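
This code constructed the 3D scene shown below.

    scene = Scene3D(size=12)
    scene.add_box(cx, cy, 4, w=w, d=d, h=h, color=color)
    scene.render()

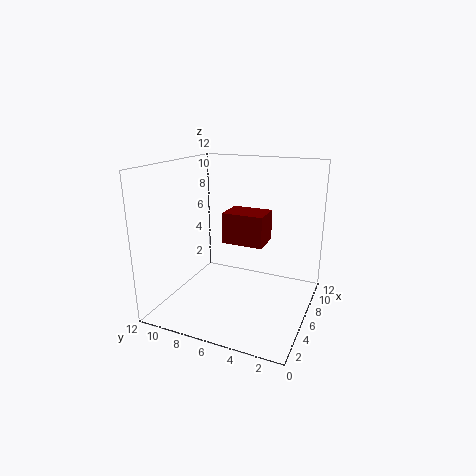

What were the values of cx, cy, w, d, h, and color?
cx = 9, cy = 5, w = 3, d = 4, h = 3, color = 'maroon'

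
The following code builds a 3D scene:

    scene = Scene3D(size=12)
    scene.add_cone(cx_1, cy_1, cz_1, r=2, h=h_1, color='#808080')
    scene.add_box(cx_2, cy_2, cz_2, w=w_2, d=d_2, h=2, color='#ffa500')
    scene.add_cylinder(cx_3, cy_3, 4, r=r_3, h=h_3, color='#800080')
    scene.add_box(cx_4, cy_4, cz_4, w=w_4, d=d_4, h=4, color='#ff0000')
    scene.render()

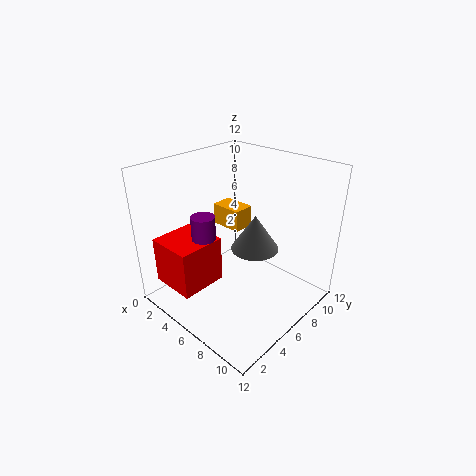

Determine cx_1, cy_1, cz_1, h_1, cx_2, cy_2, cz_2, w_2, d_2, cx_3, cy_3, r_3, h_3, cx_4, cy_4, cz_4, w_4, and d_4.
cx_1 = 7; cy_1 = 7; cz_1 = 5; h_1 = 3; cx_2 = 1; cy_2 = 8; cz_2 = 5; w_2 = 3; d_2 = 2; cx_3 = 4; cy_3 = 4; r_3 = 1; h_3 = 4; cx_4 = 1; cy_4 = 1; cz_4 = 2; w_4 = 4; d_4 = 4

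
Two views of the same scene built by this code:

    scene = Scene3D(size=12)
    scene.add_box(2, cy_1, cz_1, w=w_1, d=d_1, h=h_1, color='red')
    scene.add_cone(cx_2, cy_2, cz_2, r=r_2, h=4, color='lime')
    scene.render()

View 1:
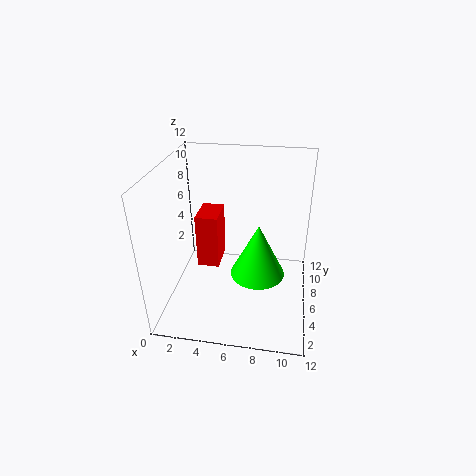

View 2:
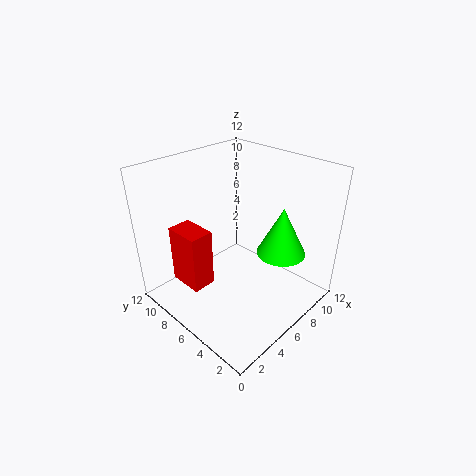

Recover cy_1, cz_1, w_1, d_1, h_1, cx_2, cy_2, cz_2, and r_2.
cy_1 = 7, cz_1 = 2, w_1 = 2, d_1 = 3, h_1 = 5, cx_2 = 8, cy_2 = 3, cz_2 = 5, r_2 = 2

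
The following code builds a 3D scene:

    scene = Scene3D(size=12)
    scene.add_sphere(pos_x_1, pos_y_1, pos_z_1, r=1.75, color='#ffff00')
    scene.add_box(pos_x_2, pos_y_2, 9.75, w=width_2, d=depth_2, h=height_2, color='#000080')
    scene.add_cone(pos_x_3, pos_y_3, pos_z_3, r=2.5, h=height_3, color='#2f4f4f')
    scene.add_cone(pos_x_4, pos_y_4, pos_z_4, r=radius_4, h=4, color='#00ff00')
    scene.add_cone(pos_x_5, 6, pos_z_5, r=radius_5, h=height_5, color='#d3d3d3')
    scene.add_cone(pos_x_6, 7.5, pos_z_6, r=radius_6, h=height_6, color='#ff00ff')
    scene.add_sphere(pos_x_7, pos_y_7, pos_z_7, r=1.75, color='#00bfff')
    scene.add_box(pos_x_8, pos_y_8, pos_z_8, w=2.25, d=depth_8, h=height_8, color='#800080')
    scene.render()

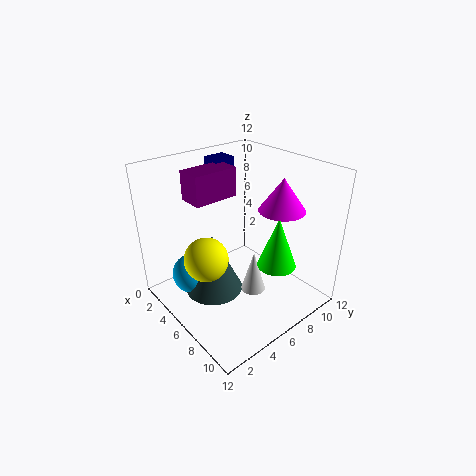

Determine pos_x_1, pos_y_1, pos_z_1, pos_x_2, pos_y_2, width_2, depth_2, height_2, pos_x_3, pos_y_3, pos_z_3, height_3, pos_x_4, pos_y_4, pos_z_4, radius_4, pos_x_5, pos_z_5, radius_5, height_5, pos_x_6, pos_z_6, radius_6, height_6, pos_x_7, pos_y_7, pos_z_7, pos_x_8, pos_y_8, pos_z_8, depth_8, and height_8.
pos_x_1 = 6
pos_y_1 = 2.75
pos_z_1 = 5.25
pos_x_2 = 0.5
pos_y_2 = 6.75
width_2 = 1.75
depth_2 = 2
height_2 = 1.75
pos_x_3 = 4.75
pos_y_3 = 4.25
pos_z_3 = 1
height_3 = 5.25
pos_x_4 = 9.75
pos_y_4 = 6.75
pos_z_4 = 5
radius_4 = 1.5
pos_x_5 = 8
pos_z_5 = 2
radius_5 = 1
height_5 = 3.5
pos_x_6 = 9.25
pos_z_6 = 9.25
radius_6 = 1.75
height_6 = 2.5
pos_x_7 = 3.25
pos_y_7 = 3
pos_z_7 = 2.25
pos_x_8 = 1.75
pos_y_8 = 3.5
pos_z_8 = 8.75
depth_8 = 4
height_8 = 2.5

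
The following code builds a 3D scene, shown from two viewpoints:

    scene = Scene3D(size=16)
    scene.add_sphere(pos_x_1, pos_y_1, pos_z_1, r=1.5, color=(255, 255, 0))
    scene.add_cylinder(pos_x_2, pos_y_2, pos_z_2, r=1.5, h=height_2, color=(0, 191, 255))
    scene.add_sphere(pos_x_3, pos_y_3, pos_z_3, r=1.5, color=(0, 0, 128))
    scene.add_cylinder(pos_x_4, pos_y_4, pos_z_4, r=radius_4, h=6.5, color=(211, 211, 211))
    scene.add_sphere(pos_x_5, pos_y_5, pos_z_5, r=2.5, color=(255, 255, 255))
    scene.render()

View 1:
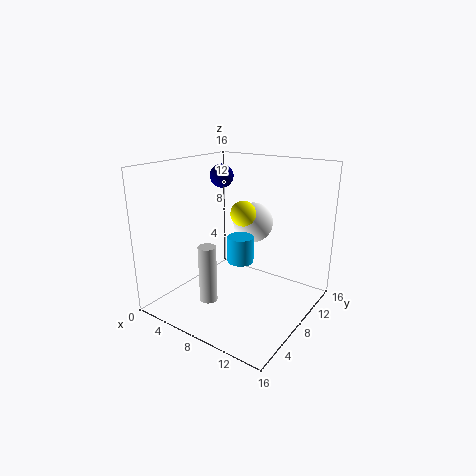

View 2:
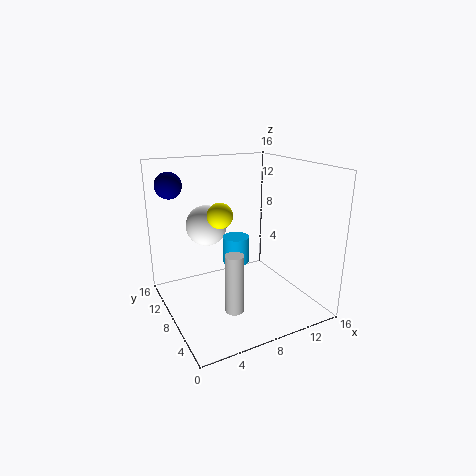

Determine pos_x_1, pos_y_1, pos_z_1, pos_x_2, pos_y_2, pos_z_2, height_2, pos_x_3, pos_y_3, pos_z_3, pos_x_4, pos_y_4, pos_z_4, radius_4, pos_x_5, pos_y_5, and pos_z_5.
pos_x_1 = 7, pos_y_1 = 10.5, pos_z_1 = 10, pos_x_2 = 8, pos_y_2 = 8.5, pos_z_2 = 5, height_2 = 3, pos_x_3 = 2, pos_y_3 = 13, pos_z_3 = 13.5, pos_x_4 = 6, pos_y_4 = 5, pos_z_4 = 1, radius_4 = 1, pos_x_5 = 6.5, pos_y_5 = 13.5, pos_z_5 = 8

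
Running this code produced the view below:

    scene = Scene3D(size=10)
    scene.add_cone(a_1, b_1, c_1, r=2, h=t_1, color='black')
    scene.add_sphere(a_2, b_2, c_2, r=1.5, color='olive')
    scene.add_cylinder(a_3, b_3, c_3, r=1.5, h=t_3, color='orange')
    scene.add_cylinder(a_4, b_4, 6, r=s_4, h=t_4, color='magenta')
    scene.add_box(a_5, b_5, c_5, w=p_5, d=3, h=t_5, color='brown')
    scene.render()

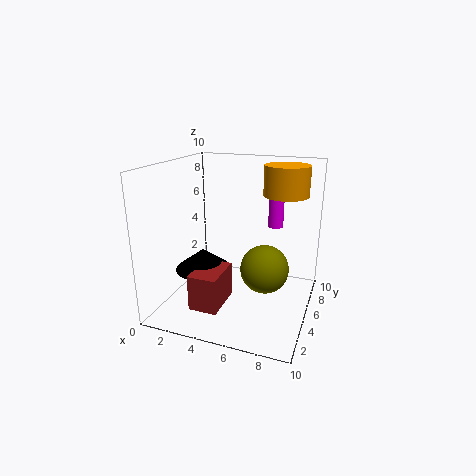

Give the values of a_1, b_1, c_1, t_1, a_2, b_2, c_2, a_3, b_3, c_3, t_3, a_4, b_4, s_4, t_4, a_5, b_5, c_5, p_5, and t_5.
a_1 = 2.5
b_1 = 4.5
c_1 = 2.5
t_1 = 1.5
a_2 = 7.5
b_2 = 3
c_2 = 4
a_3 = 8
b_3 = 6
c_3 = 8
t_3 = 2
a_4 = 7.5
b_4 = 5.5
s_4 = 0.5
t_4 = 3
a_5 = 2.5
b_5 = 2
c_5 = 0.5
p_5 = 2
t_5 = 2.5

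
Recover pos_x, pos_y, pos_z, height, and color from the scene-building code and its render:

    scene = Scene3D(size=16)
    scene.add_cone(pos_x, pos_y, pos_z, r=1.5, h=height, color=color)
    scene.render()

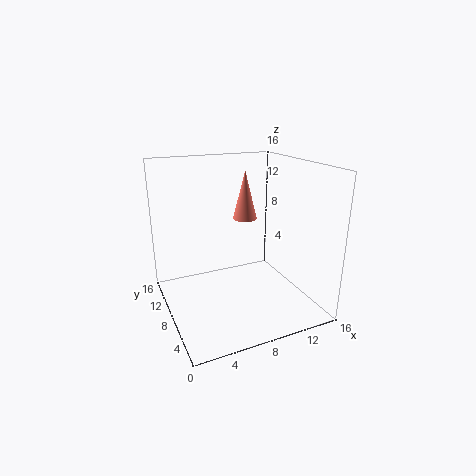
pos_x = 11; pos_y = 12.5; pos_z = 8.5; height = 6; color = 'salmon'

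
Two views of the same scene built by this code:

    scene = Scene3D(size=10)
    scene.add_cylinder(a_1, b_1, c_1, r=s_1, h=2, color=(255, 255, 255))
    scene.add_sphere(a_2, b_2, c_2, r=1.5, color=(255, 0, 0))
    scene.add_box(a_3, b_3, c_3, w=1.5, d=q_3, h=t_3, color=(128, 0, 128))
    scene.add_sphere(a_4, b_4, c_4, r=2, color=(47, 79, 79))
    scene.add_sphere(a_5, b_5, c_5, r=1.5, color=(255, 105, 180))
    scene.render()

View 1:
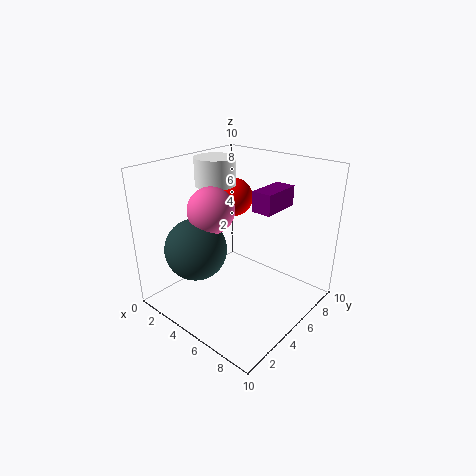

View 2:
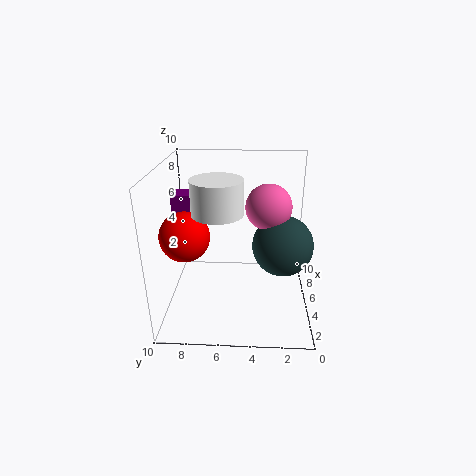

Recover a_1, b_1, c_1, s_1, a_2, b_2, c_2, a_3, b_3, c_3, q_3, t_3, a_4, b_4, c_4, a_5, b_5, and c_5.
a_1 = 2; b_1 = 6; c_1 = 8; s_1 = 1.5; a_2 = 2; b_2 = 8; c_2 = 6.5; a_3 = 5; b_3 = 6.5; c_3 = 6.5; q_3 = 3; t_3 = 1.5; a_4 = 4; b_4 = 2; c_4 = 5; a_5 = 4.5; b_5 = 3; c_5 = 7.5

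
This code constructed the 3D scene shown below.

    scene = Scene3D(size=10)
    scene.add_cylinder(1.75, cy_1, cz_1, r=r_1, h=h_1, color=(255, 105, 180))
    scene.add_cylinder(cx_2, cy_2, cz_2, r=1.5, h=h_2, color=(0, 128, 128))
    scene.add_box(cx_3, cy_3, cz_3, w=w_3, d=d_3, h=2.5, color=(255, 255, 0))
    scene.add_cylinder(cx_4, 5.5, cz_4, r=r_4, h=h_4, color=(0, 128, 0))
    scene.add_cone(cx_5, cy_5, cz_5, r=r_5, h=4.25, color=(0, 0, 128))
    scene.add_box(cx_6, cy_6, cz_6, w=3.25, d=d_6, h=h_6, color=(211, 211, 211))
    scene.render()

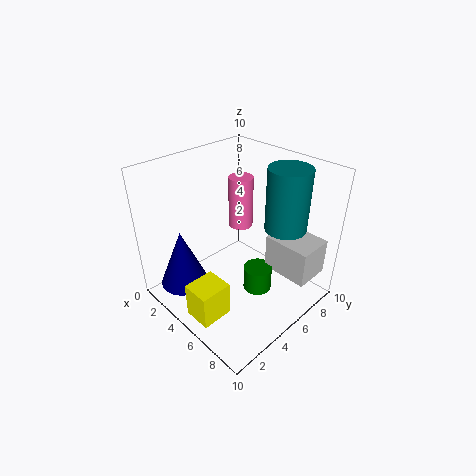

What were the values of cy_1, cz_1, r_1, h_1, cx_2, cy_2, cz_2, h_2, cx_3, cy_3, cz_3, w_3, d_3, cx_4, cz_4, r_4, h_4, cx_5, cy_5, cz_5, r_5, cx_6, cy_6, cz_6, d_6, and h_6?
cy_1 = 8.5
cz_1 = 3.25
r_1 = 1
h_1 = 4.25
cx_2 = 6.75
cy_2 = 8
cz_2 = 5.25
h_2 = 4.5
cx_3 = 4.25
cy_3 = 0.75
cz_3 = 0.25
w_3 = 2
d_3 = 2.25
cx_4 = 6.5
cz_4 = 1.25
r_4 = 1
h_4 = 1.75
cx_5 = 2
cy_5 = 2.25
cz_5 = 1
r_5 = 1.75
cx_6 = 6.5
cy_6 = 6.25
cz_6 = 2.75
d_6 = 2.5
h_6 = 2.5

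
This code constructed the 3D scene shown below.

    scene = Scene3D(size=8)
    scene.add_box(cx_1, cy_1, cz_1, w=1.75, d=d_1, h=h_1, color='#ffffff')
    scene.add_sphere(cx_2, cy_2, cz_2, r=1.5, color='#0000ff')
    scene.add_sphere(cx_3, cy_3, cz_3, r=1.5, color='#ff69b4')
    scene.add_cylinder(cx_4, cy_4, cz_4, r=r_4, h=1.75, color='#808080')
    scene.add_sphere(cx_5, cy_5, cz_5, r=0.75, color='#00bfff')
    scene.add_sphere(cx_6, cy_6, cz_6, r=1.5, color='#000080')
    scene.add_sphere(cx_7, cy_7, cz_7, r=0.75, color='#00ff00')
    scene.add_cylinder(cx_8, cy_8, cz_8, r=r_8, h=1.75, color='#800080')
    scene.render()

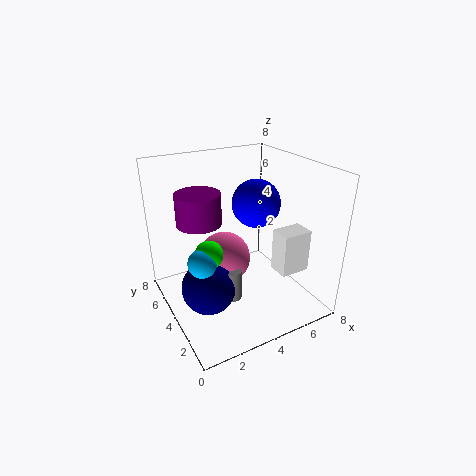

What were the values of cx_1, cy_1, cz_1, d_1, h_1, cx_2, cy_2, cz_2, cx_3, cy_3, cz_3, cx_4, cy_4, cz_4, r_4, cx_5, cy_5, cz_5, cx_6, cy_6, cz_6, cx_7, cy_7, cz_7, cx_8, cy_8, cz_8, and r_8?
cx_1 = 6, cy_1 = 2.25, cz_1 = 1.75, d_1 = 1.25, h_1 = 2.5, cx_2 = 6.25, cy_2 = 5.75, cz_2 = 5, cx_3 = 3.5, cy_3 = 4.75, cz_3 = 2.5, cx_4 = 3.25, cy_4 = 3.25, cz_4 = 0.75, r_4 = 0.5, cx_5 = 1.5, cy_5 = 3.25, cz_5 = 3.5, cx_6 = 2, cy_6 = 3.75, cz_6 = 1.5, cx_7 = 2, cy_7 = 3.5, cz_7 = 3.75, cx_8 = 2.25, cy_8 = 5.25, cz_8 = 4.75, r_8 = 1.25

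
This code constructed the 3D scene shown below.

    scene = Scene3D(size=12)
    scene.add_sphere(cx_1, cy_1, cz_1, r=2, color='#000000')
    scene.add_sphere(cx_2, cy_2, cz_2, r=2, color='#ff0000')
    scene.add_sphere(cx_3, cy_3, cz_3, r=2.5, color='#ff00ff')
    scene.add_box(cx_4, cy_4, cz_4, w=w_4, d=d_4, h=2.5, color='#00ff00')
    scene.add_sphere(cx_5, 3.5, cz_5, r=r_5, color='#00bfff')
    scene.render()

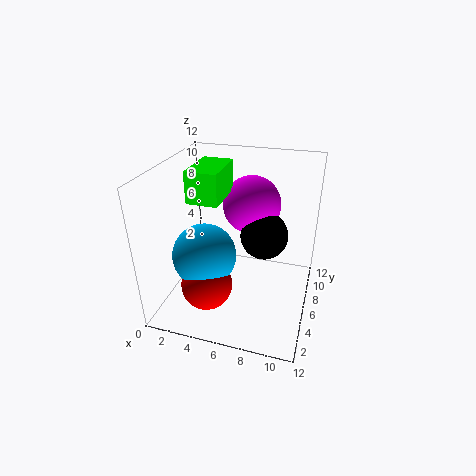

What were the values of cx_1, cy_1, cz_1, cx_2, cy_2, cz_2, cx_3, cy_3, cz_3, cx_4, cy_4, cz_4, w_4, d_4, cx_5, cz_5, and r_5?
cx_1 = 8; cy_1 = 7; cz_1 = 6; cx_2 = 4.5; cy_2 = 2.5; cz_2 = 3.5; cx_3 = 6.5; cy_3 = 8.5; cz_3 = 8; cx_4 = 2.5; cy_4 = 4; cz_4 = 9.5; w_4 = 2.5; d_4 = 4; cx_5 = 4; cz_5 = 5.5; r_5 = 2.5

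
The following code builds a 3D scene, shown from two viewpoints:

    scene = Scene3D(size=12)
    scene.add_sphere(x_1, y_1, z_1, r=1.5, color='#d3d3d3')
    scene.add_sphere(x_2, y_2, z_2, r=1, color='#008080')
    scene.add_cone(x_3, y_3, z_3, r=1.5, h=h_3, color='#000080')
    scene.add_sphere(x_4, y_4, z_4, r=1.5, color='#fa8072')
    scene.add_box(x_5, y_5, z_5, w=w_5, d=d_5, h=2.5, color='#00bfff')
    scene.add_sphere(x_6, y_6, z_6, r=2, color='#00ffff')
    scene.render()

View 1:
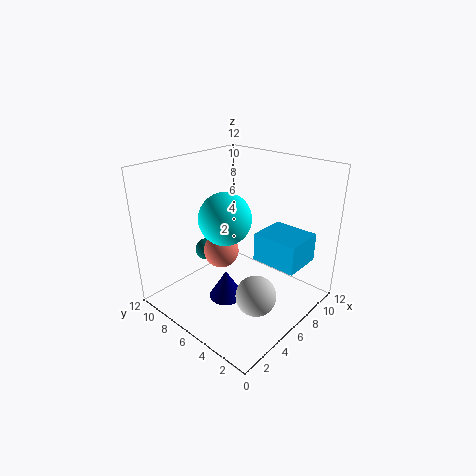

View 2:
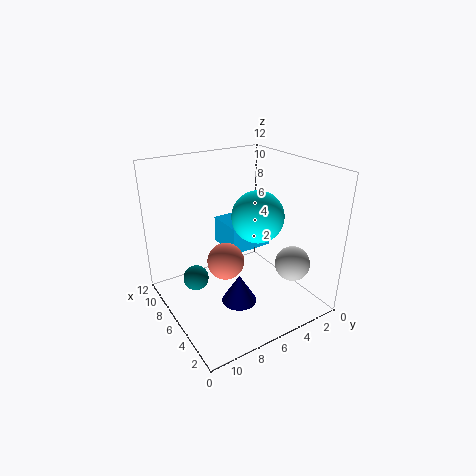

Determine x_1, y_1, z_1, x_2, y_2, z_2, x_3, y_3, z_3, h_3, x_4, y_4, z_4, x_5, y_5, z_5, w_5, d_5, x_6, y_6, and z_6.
x_1 = 3.5; y_1 = 2; z_1 = 3.5; x_2 = 6; y_2 = 10; z_2 = 3.5; x_3 = 5; y_3 = 6.5; z_3 = 0.5; h_3 = 2.5; x_4 = 5.5; y_4 = 7.5; z_4 = 4.5; x_5 = 7.5; y_5 = 1.5; z_5 = 3.5; w_5 = 3.5; d_5 = 4; x_6 = 4; y_6 = 5.5; z_6 = 8.5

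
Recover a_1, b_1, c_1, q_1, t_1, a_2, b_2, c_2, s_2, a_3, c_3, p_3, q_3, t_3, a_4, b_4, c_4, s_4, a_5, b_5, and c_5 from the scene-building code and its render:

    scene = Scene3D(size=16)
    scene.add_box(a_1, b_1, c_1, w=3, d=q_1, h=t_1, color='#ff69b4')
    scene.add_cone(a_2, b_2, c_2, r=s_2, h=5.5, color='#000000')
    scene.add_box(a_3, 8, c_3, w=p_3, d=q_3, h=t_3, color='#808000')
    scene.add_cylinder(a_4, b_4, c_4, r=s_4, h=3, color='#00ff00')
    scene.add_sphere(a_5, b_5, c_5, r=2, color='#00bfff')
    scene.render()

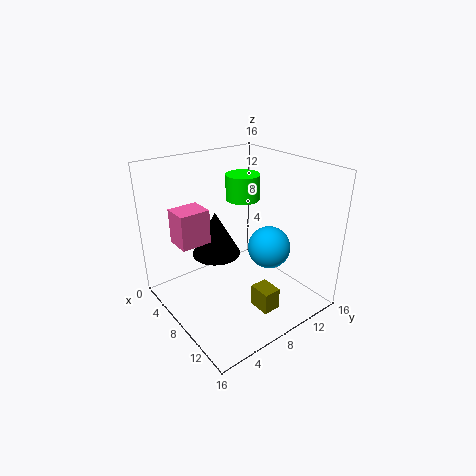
a_1 = 2.5; b_1 = 2.5; c_1 = 7; q_1 = 3.5; t_1 = 4; a_2 = 3.5; b_2 = 8; c_2 = 4; s_2 = 3; a_3 = 10.5; c_3 = 0.5; p_3 = 2.5; q_3 = 2; t_3 = 2.5; a_4 = 5; b_4 = 11; c_4 = 11; s_4 = 2; a_5 = 13.5; b_5 = 7.5; c_5 = 9.5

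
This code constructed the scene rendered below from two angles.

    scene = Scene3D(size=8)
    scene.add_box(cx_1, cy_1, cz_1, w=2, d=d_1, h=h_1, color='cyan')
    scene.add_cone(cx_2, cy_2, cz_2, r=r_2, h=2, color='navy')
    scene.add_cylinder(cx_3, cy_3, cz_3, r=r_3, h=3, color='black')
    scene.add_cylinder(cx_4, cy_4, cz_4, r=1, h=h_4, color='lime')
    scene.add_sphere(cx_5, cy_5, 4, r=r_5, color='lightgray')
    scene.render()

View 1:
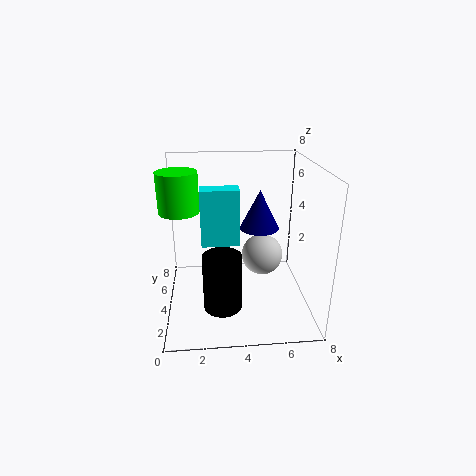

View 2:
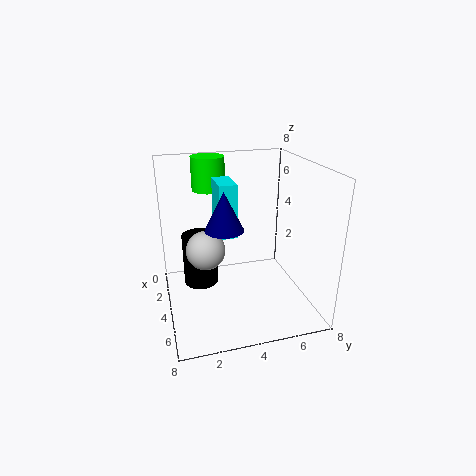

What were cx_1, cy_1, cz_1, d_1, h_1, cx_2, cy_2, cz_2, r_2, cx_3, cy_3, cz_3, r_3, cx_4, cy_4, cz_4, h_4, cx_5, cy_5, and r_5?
cx_1 = 2, cy_1 = 3, cz_1 = 4, d_1 = 1, h_1 = 3, cx_2 = 5, cy_2 = 3, cz_2 = 5, r_2 = 1, cx_3 = 3, cy_3 = 2, cz_3 = 1, r_3 = 1, cx_4 = 1, cy_4 = 3, cz_4 = 6, h_4 = 2, cx_5 = 5, cy_5 = 2, r_5 = 1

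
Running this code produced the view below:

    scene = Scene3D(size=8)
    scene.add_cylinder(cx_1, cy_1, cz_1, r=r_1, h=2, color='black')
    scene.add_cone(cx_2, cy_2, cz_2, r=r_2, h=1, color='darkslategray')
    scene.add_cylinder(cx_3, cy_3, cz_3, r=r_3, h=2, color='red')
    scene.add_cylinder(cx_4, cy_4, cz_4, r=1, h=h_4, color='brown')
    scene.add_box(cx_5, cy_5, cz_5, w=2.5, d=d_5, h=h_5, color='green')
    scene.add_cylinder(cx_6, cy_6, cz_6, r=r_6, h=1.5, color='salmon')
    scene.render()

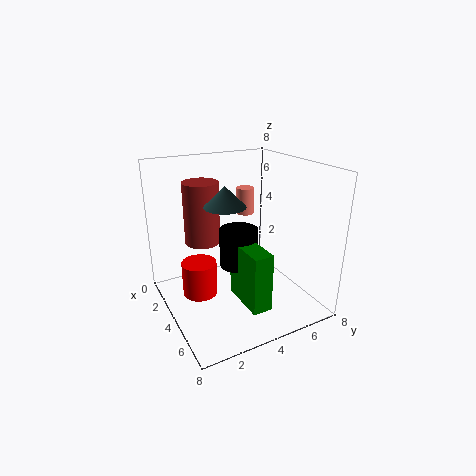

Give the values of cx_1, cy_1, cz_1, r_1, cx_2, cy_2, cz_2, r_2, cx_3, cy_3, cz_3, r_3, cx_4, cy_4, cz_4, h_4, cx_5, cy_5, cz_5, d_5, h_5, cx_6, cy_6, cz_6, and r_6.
cx_1 = 5; cy_1 = 3.5; cz_1 = 3; r_1 = 1; cx_2 = 5.5; cy_2 = 2.5; cz_2 = 6.5; r_2 = 1; cx_3 = 3; cy_3 = 2; cz_3 = 0.5; r_3 = 1; cx_4 = 2.5; cy_4 = 2.5; cz_4 = 3.5; h_4 = 3.5; cx_5 = 5; cy_5 = 3; cz_5 = 1.5; d_5 = 1; h_5 = 3; cx_6 = 3; cy_6 = 5; cz_6 = 5; r_6 = 0.5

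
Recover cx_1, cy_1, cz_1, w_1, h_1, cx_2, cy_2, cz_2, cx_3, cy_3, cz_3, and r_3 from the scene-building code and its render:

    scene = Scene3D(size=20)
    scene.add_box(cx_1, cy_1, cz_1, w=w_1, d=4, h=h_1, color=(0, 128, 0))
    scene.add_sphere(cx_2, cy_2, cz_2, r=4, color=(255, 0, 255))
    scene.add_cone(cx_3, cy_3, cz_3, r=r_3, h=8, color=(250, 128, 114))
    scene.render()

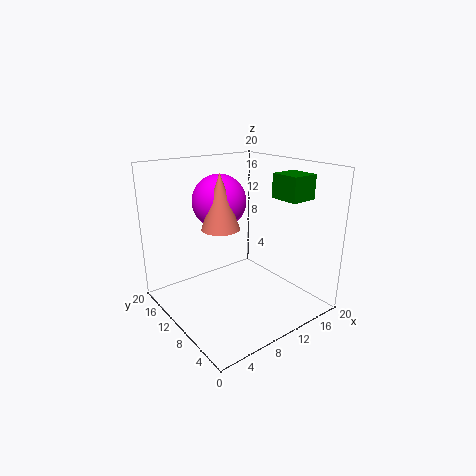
cx_1 = 13.5
cy_1 = 3.25
cz_1 = 15.75
w_1 = 3.75
h_1 = 3.25
cx_2 = 10.5
cy_2 = 15.25
cz_2 = 14
cx_3 = 9
cy_3 = 12.75
cz_3 = 10.75
r_3 = 2.75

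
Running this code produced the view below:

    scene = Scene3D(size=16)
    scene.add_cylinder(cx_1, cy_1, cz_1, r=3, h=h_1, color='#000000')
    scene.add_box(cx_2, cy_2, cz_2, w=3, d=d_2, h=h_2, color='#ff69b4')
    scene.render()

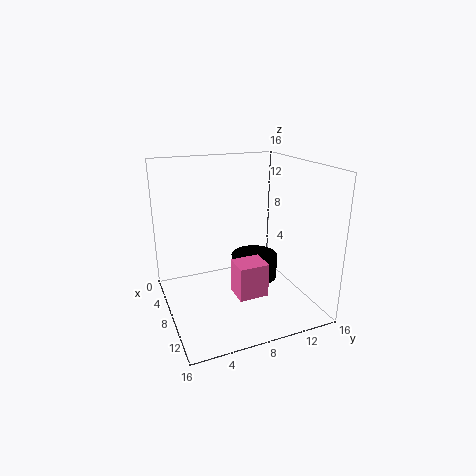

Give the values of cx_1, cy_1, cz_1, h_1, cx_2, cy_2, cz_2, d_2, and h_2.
cx_1 = 4, cy_1 = 12, cz_1 = 0.5, h_1 = 3, cx_2 = 7, cy_2 = 7.5, cz_2 = 1, d_2 = 3.5, h_2 = 4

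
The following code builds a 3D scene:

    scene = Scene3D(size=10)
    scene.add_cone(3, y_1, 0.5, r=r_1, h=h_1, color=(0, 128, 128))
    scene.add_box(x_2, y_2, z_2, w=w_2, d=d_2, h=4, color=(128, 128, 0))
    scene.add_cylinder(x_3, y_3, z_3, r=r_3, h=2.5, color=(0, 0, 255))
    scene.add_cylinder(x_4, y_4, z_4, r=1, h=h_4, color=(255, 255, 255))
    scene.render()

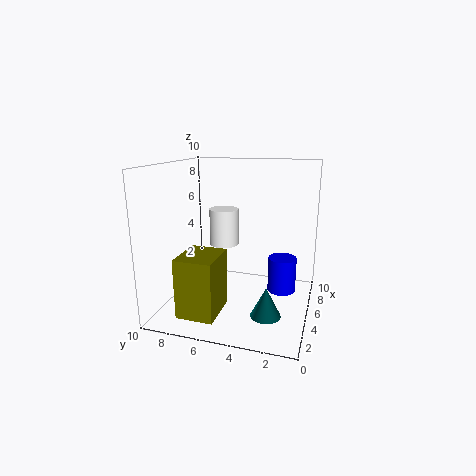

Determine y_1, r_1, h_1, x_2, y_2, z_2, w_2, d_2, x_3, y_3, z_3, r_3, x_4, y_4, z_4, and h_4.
y_1 = 2.5; r_1 = 1; h_1 = 2; x_2 = 1; y_2 = 5.5; z_2 = 0.5; w_2 = 3; d_2 = 2.5; x_3 = 6; y_3 = 2; z_3 = 1; r_3 = 1; x_4 = 5; y_4 = 6; z_4 = 4.5; h_4 = 2.5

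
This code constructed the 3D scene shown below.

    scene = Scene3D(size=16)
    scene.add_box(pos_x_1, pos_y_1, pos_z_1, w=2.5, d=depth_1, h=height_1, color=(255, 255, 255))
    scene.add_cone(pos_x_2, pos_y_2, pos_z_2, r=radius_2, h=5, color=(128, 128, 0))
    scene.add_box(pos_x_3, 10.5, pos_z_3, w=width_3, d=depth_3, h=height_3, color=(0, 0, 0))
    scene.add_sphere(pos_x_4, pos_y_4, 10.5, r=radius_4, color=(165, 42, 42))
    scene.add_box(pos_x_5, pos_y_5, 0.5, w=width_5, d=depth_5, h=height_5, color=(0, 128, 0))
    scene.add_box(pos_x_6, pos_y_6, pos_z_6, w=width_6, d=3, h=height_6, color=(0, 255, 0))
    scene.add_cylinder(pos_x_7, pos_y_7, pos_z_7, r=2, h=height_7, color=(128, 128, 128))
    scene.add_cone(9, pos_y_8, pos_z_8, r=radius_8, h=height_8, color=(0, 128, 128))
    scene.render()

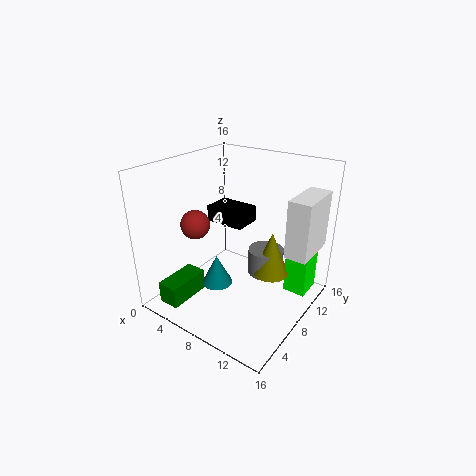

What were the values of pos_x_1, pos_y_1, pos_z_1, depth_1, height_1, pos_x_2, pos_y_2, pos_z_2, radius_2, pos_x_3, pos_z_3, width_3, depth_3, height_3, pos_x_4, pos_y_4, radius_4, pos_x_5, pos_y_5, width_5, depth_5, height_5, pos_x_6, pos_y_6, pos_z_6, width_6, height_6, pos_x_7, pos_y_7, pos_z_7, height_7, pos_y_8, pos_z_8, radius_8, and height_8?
pos_x_1 = 13
pos_y_1 = 9.5
pos_z_1 = 6.5
depth_1 = 5.5
height_1 = 6.5
pos_x_2 = 11.5
pos_y_2 = 9.5
pos_z_2 = 4
radius_2 = 2
pos_x_3 = 1.5
pos_z_3 = 7.5
width_3 = 5
depth_3 = 3.5
height_3 = 2
pos_x_4 = 5.5
pos_y_4 = 4
radius_4 = 1.5
pos_x_5 = 1.5
pos_y_5 = 1.5
width_5 = 2.5
depth_5 = 5
height_5 = 2.5
pos_x_6 = 13
pos_y_6 = 10
pos_z_6 = 2
width_6 = 2.5
height_6 = 6.5
pos_x_7 = 10.5
pos_y_7 = 10
pos_z_7 = 3.5
height_7 = 3
pos_y_8 = 3
pos_z_8 = 5.5
radius_8 = 1.5
height_8 = 3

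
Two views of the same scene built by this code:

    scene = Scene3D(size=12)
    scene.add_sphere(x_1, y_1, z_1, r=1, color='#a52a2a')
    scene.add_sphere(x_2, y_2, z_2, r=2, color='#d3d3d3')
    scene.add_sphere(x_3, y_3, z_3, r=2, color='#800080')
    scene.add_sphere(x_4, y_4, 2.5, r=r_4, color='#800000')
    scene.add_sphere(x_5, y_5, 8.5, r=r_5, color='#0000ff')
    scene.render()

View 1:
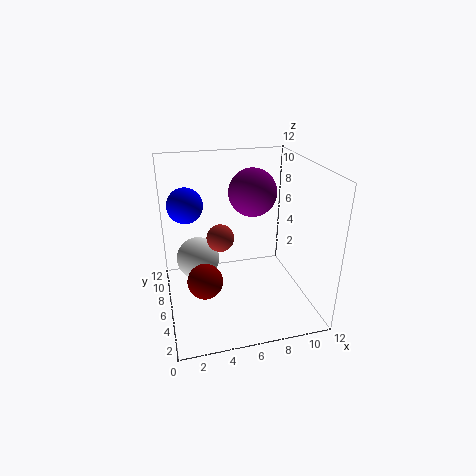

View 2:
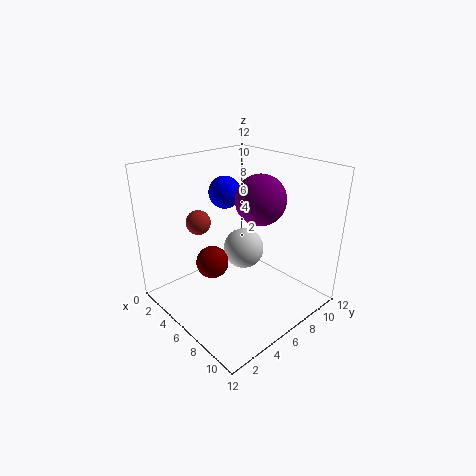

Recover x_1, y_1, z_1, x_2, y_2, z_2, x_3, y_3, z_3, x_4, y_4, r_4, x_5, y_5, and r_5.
x_1 = 4, y_1 = 3.5, z_1 = 7.5, x_2 = 3, y_2 = 9.5, z_2 = 2.5, x_3 = 7.5, y_3 = 7, z_3 = 9.5, x_4 = 3, y_4 = 5.5, r_4 = 1.5, x_5 = 2, y_5 = 8, r_5 = 1.5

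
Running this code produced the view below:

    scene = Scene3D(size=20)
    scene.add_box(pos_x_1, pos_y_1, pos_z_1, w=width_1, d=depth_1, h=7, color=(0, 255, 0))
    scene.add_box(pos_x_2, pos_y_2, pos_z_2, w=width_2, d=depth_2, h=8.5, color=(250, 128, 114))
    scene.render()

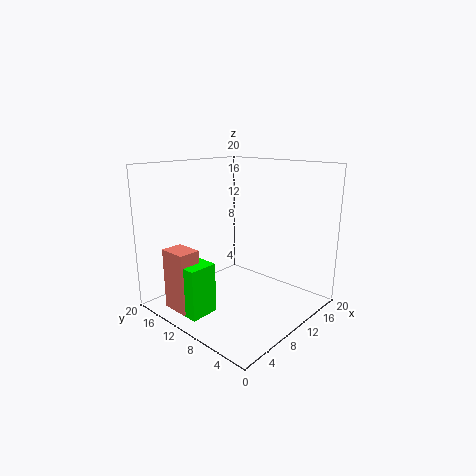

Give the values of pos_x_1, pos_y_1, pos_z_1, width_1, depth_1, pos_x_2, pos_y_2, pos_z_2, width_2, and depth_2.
pos_x_1 = 2; pos_y_1 = 10.5; pos_z_1 = 0.25; width_1 = 4; depth_1 = 3.25; pos_x_2 = 1.75; pos_y_2 = 12.25; pos_z_2 = 0.5; width_2 = 3; depth_2 = 4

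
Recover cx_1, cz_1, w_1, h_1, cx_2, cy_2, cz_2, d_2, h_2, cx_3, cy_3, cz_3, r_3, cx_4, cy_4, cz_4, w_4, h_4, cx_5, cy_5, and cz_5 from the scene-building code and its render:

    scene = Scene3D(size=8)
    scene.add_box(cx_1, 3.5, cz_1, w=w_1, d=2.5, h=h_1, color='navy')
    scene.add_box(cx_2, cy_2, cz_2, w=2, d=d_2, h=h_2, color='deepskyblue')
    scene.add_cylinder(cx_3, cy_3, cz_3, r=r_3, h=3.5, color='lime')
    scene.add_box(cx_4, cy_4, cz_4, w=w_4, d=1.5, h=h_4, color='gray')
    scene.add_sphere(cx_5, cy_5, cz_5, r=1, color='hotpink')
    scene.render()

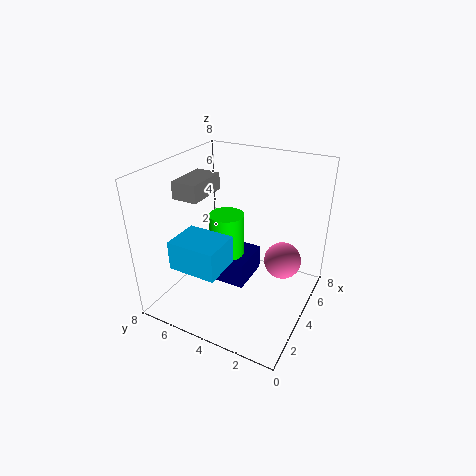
cx_1 = 3.5, cz_1 = 1, w_1 = 2.5, h_1 = 1.5, cx_2 = 0.5, cy_2 = 3.5, cz_2 = 3.5, d_2 = 2.5, h_2 = 1.5, cx_3 = 4.5, cy_3 = 5, cz_3 = 1.5, r_3 = 1, cx_4 = 3, cy_4 = 6, cz_4 = 6, w_4 = 2.5, h_4 = 1, cx_5 = 4.5, cy_5 = 1.5, cz_5 = 3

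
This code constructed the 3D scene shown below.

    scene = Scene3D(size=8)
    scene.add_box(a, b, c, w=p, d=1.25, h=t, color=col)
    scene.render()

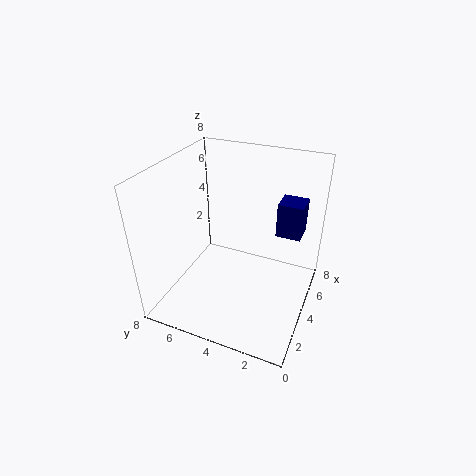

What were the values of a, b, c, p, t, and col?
a = 3.5
b = 0.5
c = 5
p = 1.25
t = 1.75
col = 'navy'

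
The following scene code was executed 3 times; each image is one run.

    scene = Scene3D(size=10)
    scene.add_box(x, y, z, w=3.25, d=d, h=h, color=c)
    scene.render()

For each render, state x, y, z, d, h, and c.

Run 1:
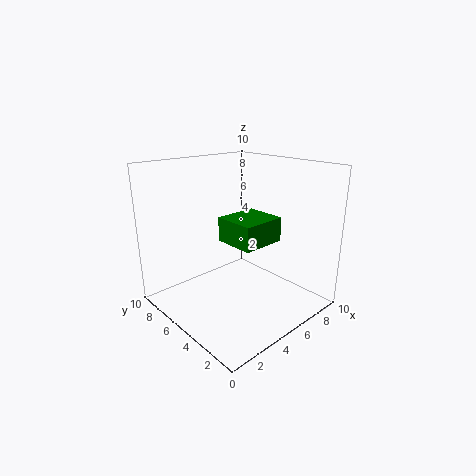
x = 4.5, y = 3.5, z = 4.5, d = 3, h = 1.75, c = 'green'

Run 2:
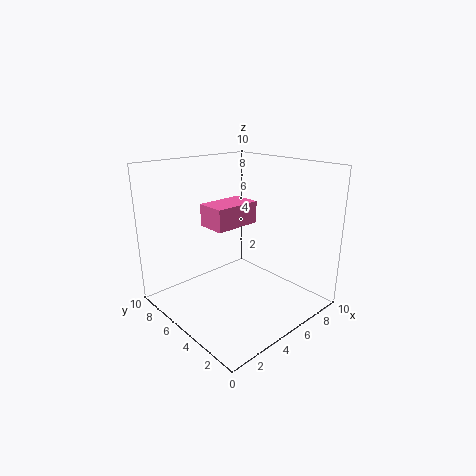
x = 3, y = 4.5, z = 6, d = 2, h = 1.5, c = 'hotpink'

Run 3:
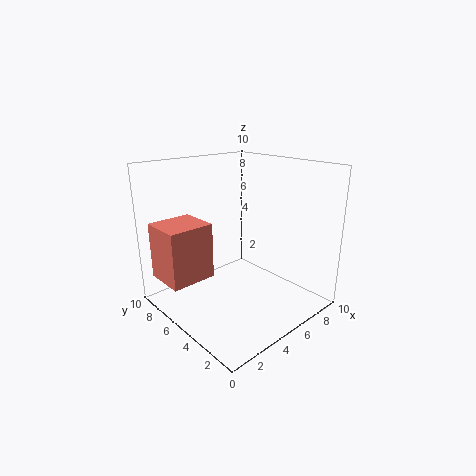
x = 0.5, y = 6.25, z = 2, d = 3, h = 4, c = 'salmon'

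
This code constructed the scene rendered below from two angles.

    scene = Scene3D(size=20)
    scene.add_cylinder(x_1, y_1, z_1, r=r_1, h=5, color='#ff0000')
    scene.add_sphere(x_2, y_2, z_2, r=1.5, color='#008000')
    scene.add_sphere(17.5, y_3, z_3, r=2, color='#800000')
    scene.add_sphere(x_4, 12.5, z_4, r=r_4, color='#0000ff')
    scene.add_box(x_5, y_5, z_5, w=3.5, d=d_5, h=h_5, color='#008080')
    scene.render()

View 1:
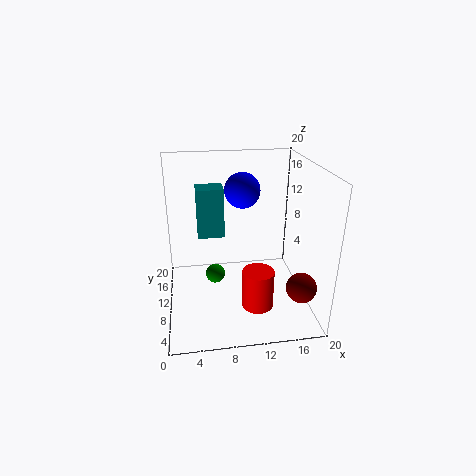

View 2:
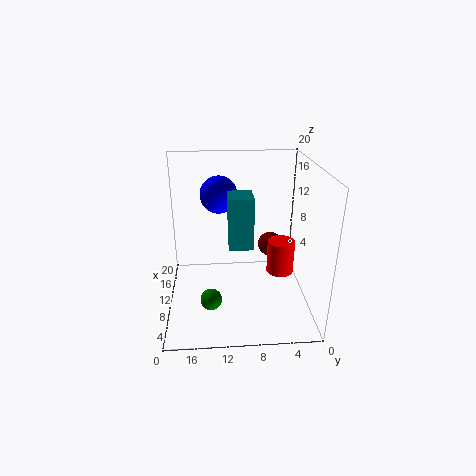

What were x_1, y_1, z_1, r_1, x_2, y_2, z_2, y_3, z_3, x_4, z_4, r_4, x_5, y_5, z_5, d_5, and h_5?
x_1 = 11.5, y_1 = 3.5, z_1 = 3.5, r_1 = 2, x_2 = 7, y_2 = 14, z_2 = 2, y_3 = 4, z_3 = 5, x_4 = 11, z_4 = 16, r_4 = 2.5, x_5 = 4.5, y_5 = 8.5, z_5 = 11, d_5 = 3, h_5 = 6.5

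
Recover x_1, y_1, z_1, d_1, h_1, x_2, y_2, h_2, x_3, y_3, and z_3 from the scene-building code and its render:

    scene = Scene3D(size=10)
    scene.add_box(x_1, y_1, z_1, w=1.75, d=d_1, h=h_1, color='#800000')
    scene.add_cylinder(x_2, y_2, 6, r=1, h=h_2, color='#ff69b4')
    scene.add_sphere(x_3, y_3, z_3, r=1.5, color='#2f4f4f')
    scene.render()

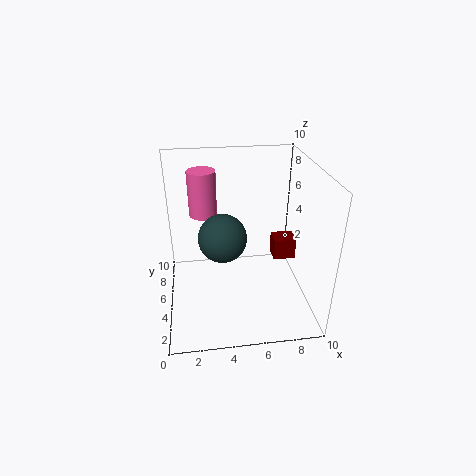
x_1 = 8.25, y_1 = 7, z_1 = 1.5, d_1 = 1.5, h_1 = 1.75, x_2 = 2.75, y_2 = 7, h_2 = 3.25, x_3 = 3.75, y_3 = 3, z_3 = 6.25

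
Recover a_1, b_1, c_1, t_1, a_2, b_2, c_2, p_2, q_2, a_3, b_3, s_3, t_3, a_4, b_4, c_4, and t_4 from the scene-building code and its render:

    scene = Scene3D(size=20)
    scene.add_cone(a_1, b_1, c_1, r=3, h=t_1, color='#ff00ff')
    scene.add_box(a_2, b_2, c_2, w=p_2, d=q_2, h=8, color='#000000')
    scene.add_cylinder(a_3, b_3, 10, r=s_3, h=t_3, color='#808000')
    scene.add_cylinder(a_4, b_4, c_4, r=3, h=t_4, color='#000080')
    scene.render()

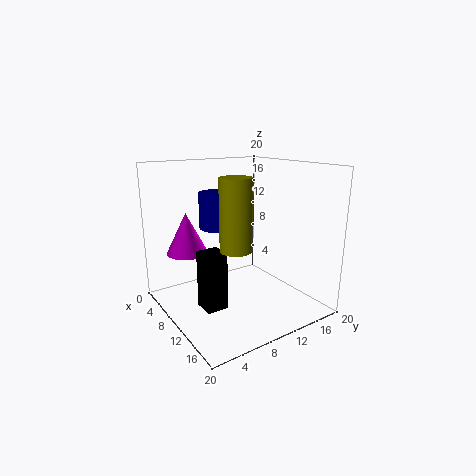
a_1 = 4
b_1 = 5
c_1 = 7
t_1 = 6
a_2 = 9
b_2 = 4
c_2 = 1
p_2 = 3
q_2 = 3
a_3 = 14
b_3 = 7
s_3 = 2
t_3 = 9
a_4 = 7
b_4 = 9
c_4 = 11
t_4 = 5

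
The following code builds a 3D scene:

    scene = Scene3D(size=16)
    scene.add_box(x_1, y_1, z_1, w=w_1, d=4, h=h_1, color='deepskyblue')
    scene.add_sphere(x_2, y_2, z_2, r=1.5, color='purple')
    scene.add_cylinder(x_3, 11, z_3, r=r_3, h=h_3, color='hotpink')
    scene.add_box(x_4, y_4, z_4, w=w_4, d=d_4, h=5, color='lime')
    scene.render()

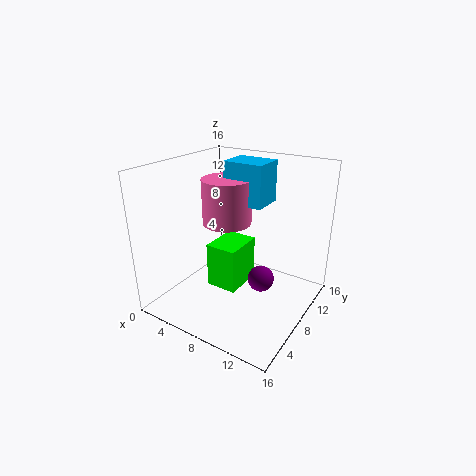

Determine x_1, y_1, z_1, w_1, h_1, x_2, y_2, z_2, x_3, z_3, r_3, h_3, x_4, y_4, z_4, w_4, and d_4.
x_1 = 4, y_1 = 11, z_1 = 10.5, w_1 = 5, h_1 = 5, x_2 = 10.5, y_2 = 9, z_2 = 3, x_3 = 4.5, z_3 = 8, r_3 = 3, h_3 = 5.5, x_4 = 5.5, y_4 = 5.5, z_4 = 2.5, w_4 = 3.5, d_4 = 4.5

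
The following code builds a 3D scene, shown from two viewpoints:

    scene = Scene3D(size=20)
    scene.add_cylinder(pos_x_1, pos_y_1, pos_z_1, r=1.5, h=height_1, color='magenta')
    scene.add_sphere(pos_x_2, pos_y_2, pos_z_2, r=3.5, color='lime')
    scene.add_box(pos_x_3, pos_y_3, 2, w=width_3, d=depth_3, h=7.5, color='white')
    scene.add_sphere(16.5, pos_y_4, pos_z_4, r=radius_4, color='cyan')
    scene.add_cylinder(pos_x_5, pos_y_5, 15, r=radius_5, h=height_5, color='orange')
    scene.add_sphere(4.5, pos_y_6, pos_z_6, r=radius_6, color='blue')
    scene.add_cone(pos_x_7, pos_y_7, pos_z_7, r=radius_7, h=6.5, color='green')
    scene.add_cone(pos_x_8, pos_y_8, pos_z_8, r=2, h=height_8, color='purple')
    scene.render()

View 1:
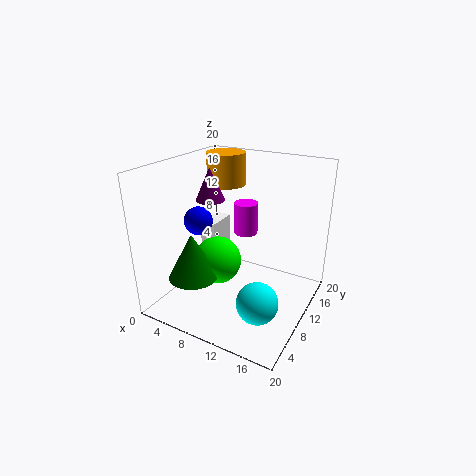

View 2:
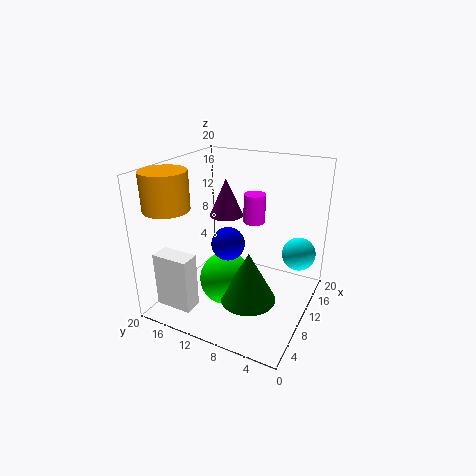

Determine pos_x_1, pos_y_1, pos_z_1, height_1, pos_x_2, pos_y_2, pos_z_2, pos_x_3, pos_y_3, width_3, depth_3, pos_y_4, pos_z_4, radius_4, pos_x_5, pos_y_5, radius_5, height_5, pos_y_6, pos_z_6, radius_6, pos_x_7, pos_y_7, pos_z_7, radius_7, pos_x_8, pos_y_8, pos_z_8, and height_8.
pos_x_1 = 12
pos_y_1 = 8.5
pos_z_1 = 12
height_1 = 4
pos_x_2 = 6.5
pos_y_2 = 10
pos_z_2 = 5.5
pos_x_3 = 1.5
pos_y_3 = 13
width_3 = 2.5
depth_3 = 5
pos_y_4 = 3
pos_z_4 = 6
radius_4 = 2.5
pos_x_5 = 4
pos_y_5 = 17
radius_5 = 3
height_5 = 5
pos_y_6 = 8.5
pos_z_6 = 12
radius_6 = 2
pos_x_7 = 5
pos_y_7 = 6
pos_z_7 = 4.5
radius_7 = 3.5
pos_x_8 = 6
pos_y_8 = 9.5
pos_z_8 = 15
height_8 = 4.5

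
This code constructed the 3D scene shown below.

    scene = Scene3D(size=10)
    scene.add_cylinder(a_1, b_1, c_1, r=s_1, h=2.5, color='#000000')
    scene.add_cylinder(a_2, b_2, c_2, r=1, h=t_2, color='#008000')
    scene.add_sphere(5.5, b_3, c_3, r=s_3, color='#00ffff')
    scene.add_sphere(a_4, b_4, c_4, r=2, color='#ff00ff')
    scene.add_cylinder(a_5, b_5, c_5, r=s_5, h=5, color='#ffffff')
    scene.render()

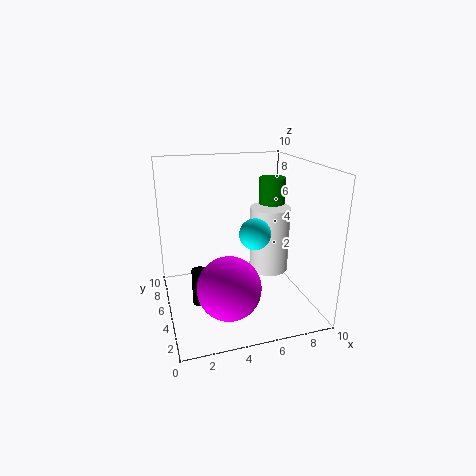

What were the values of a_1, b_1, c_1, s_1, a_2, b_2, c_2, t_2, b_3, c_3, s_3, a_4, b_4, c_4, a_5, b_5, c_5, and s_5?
a_1 = 2; b_1 = 4; c_1 = 1; s_1 = 0.5; a_2 = 8.5; b_2 = 7.5; c_2 = 6; t_2 = 2.5; b_3 = 3; c_3 = 6; s_3 = 1; a_4 = 3.5; b_4 = 2; c_4 = 3; a_5 = 8; b_5 = 6.5; c_5 = 1.5; s_5 = 1.5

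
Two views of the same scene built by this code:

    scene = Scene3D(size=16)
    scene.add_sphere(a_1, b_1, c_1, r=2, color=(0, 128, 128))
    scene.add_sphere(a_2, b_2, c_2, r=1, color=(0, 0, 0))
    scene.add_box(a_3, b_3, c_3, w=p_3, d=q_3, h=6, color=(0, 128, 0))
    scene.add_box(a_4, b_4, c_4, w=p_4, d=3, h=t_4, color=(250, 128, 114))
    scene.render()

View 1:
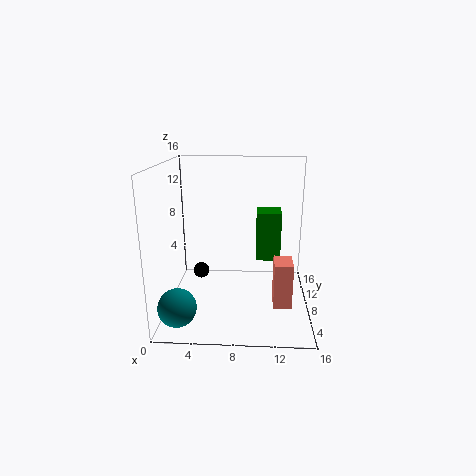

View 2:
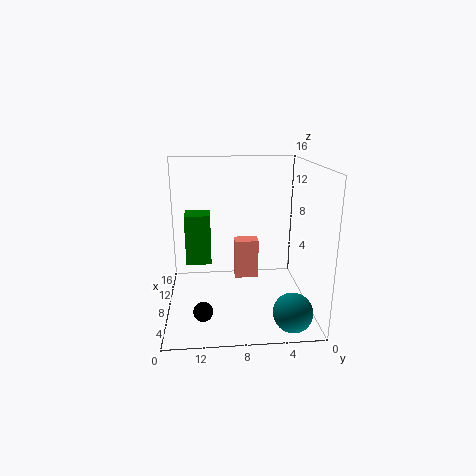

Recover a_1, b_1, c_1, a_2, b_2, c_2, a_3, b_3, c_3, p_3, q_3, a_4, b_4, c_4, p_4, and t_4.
a_1 = 2
b_1 = 3
c_1 = 2
a_2 = 3
b_2 = 12
c_2 = 2
a_3 = 10
b_3 = 11
c_3 = 4
p_3 = 3
q_3 = 3
a_4 = 12
b_4 = 5
c_4 = 1
p_4 = 2
t_4 = 5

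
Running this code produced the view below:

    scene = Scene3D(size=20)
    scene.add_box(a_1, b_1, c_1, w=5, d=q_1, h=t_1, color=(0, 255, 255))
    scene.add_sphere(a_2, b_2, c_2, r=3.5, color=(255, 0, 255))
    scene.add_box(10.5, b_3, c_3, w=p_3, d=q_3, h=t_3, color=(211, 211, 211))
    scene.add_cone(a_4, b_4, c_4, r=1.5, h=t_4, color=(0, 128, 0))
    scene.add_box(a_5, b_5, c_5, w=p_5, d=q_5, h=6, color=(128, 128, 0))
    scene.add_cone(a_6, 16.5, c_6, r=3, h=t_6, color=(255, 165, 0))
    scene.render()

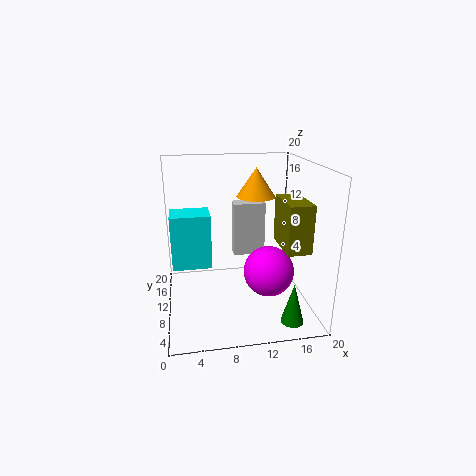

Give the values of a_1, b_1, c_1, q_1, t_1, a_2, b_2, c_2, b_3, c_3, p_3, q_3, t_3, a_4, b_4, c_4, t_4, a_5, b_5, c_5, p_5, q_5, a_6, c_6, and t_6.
a_1 = 1; b_1 = 6.5; c_1 = 7.5; q_1 = 4; t_1 = 7; a_2 = 14; b_2 = 8; c_2 = 5.5; b_3 = 16; c_3 = 4.5; p_3 = 5; q_3 = 2.5; t_3 = 8.5; a_4 = 16; b_4 = 3; c_4 = 0.5; t_4 = 5.5; a_5 = 14.5; b_5 = 2; c_5 = 10.5; p_5 = 3; q_5 = 6; a_6 = 14; c_6 = 14; t_6 = 4.5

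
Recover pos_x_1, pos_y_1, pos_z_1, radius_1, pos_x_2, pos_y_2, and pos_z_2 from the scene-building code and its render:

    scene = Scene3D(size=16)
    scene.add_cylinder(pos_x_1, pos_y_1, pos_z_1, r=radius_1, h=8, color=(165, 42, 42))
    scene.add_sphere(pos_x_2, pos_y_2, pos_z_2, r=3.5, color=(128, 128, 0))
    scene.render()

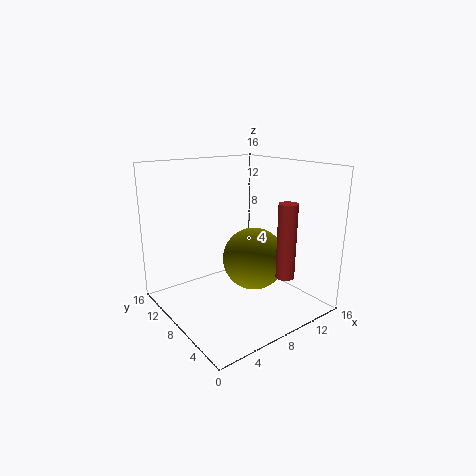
pos_x_1 = 10.5
pos_y_1 = 3
pos_z_1 = 4.5
radius_1 = 1
pos_x_2 = 9.5
pos_y_2 = 7
pos_z_2 = 5.5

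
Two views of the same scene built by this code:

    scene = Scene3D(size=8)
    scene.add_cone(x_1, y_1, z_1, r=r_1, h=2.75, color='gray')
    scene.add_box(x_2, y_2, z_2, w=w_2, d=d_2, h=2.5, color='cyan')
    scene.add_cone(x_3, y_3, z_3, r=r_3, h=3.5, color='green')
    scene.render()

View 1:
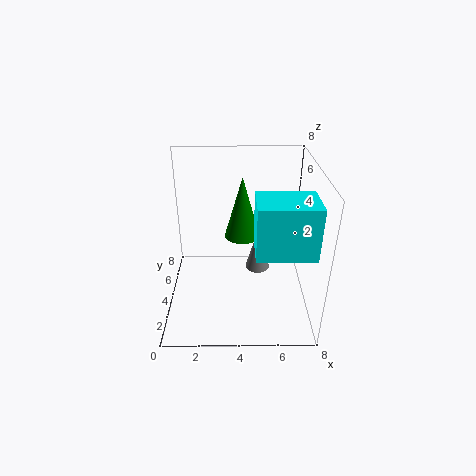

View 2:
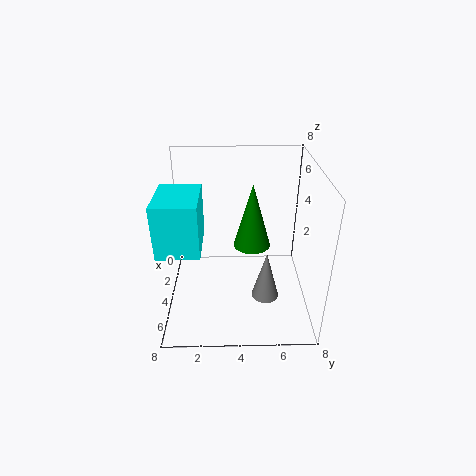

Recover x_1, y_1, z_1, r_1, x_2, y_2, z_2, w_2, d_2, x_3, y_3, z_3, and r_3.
x_1 = 5.25
y_1 = 5.5
z_1 = 1
r_1 = 0.75
x_2 = 4.75
y_2 = 0.25
z_2 = 5
w_2 = 2.75
d_2 = 2
x_3 = 4.25
y_3 = 4.75
z_3 = 3.75
r_3 = 1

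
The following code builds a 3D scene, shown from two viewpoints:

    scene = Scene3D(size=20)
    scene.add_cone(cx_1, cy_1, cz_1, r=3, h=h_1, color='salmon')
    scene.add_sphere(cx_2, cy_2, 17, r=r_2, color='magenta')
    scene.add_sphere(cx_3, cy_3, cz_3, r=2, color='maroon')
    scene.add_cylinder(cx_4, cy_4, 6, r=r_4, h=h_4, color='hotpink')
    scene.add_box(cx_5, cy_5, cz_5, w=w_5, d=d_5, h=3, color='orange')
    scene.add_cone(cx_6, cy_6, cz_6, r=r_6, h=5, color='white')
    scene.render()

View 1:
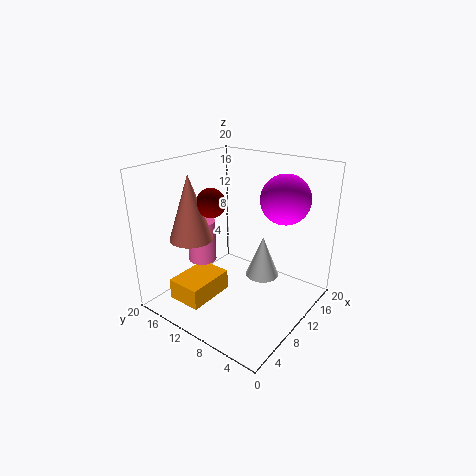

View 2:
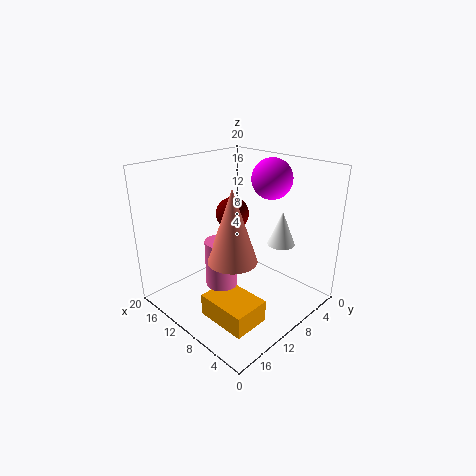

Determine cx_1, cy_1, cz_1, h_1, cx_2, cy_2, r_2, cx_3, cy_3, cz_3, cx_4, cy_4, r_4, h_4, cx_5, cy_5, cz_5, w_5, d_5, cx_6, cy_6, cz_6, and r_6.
cx_1 = 6, cy_1 = 15, cz_1 = 10, h_1 = 9, cx_2 = 10, cy_2 = 3, r_2 = 3, cx_3 = 8, cy_3 = 13, cz_3 = 15, cx_4 = 8, cy_4 = 15, r_4 = 2, h_4 = 6, cx_5 = 3, cy_5 = 12, cz_5 = 1, w_5 = 7, d_5 = 5, cx_6 = 7, cy_6 = 4, cz_6 = 8, r_6 = 2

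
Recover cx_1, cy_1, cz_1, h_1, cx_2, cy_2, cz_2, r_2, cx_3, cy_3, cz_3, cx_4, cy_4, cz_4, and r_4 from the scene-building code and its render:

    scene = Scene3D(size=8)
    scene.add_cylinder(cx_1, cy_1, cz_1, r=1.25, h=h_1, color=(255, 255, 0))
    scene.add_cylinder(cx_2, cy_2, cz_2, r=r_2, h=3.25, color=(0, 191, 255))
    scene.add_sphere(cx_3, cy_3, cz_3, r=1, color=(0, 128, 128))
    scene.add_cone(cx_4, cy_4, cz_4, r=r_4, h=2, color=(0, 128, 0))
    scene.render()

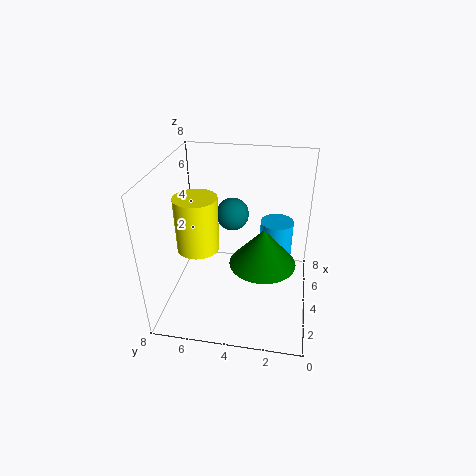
cx_1 = 4.5; cy_1 = 6.5; cz_1 = 2.75; h_1 = 3.25; cx_2 = 6.25; cy_2 = 2; cz_2 = 0.75; r_2 = 1; cx_3 = 6.25; cy_3 = 4.75; cz_3 = 4.25; cx_4 = 3; cy_4 = 2.5; cz_4 = 3.25; r_4 = 1.75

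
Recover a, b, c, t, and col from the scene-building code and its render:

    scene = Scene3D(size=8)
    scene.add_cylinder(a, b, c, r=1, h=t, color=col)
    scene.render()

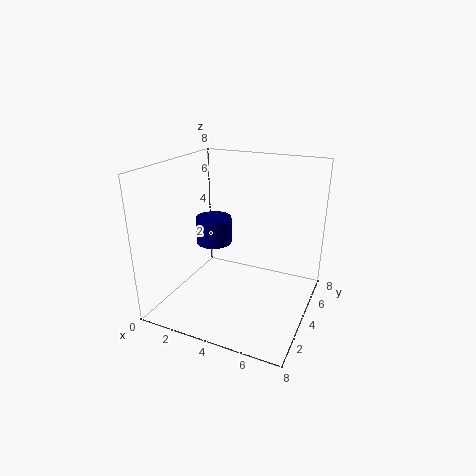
a = 2.5, b = 4, c = 3.5, t = 1.5, col = 'navy'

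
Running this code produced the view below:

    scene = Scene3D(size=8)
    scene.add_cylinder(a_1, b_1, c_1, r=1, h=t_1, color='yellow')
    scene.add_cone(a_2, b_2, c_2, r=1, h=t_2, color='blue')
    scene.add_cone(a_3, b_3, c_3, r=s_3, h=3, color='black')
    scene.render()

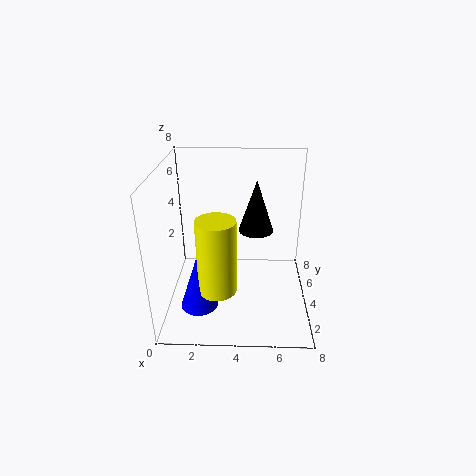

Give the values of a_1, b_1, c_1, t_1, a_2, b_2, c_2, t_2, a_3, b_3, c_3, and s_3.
a_1 = 3; b_1 = 2; c_1 = 2; t_1 = 4; a_2 = 2; b_2 = 2; c_2 = 1; t_2 = 3; a_3 = 5; b_3 = 5; c_3 = 4; s_3 = 1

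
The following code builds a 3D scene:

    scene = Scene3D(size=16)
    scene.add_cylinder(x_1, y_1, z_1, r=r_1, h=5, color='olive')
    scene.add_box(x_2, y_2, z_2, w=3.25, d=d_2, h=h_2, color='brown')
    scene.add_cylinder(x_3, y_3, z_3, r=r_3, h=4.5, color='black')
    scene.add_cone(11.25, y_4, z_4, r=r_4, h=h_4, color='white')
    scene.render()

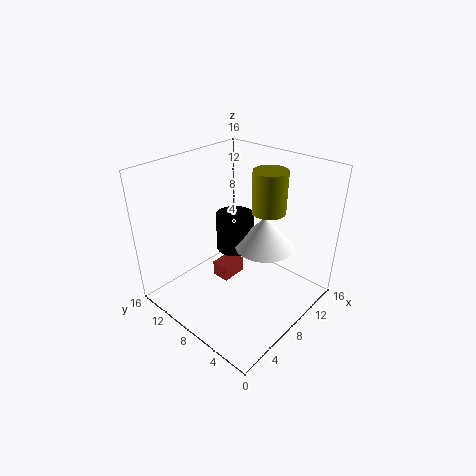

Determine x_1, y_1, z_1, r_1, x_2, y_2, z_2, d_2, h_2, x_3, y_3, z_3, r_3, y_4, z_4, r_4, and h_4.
x_1 = 12.5; y_1 = 7.25; z_1 = 9.75; r_1 = 2; x_2 = 8.5; y_2 = 10.5; z_2 = 0.25; d_2 = 2.25; h_2 = 2; x_3 = 10.25; y_3 = 10.5; z_3 = 4.75; r_3 = 2.25; y_4 = 6.75; z_4 = 6; r_4 = 3.5; h_4 = 3.75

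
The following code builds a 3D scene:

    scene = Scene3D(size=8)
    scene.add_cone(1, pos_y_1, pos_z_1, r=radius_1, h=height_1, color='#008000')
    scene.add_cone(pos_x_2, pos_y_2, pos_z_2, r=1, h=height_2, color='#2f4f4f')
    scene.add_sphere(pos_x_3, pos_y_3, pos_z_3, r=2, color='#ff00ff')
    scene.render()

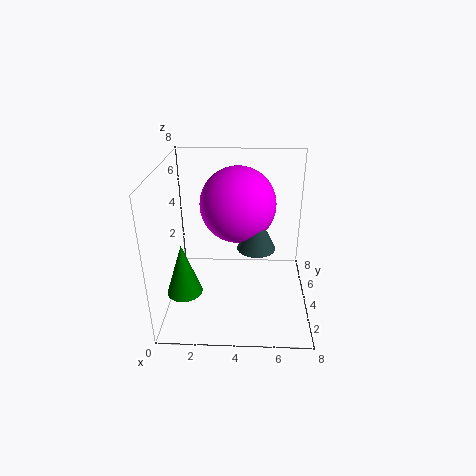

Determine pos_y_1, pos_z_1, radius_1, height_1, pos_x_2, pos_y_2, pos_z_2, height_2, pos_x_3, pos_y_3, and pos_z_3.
pos_y_1 = 3, pos_z_1 = 1, radius_1 = 1, height_1 = 3, pos_x_2 = 5, pos_y_2 = 3, pos_z_2 = 4, height_2 = 2, pos_x_3 = 4, pos_y_3 = 4, pos_z_3 = 6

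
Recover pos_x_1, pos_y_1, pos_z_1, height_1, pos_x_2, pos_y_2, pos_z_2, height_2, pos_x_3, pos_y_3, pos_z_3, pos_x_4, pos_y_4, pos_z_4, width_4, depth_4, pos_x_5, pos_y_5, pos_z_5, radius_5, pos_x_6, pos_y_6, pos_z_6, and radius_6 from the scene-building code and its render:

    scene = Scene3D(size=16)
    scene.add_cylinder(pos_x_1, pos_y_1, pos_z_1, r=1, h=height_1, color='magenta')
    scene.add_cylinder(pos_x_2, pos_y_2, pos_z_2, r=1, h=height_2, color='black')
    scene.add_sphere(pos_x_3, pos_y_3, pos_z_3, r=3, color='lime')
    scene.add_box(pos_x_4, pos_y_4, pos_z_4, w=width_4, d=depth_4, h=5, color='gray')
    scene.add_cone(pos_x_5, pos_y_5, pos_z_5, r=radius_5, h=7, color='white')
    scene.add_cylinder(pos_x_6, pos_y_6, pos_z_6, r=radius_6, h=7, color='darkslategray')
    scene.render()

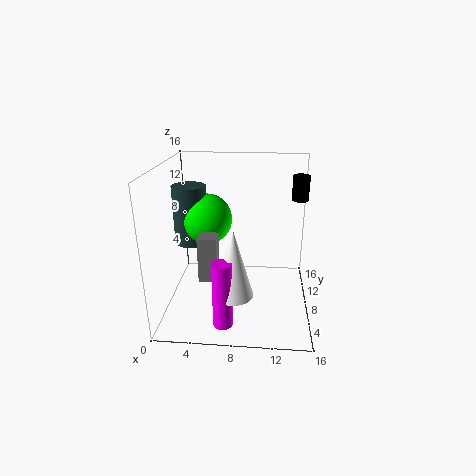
pos_x_1 = 7; pos_y_1 = 2; pos_z_1 = 1; height_1 = 7; pos_x_2 = 15; pos_y_2 = 13; pos_z_2 = 11; height_2 = 3; pos_x_3 = 4; pos_y_3 = 11; pos_z_3 = 9; pos_x_4 = 4; pos_y_4 = 5; pos_z_4 = 4; width_4 = 2; depth_4 = 2; pos_x_5 = 8; pos_y_5 = 3; pos_z_5 = 4; radius_5 = 2; pos_x_6 = 2; pos_y_6 = 11; pos_z_6 = 6; radius_6 = 2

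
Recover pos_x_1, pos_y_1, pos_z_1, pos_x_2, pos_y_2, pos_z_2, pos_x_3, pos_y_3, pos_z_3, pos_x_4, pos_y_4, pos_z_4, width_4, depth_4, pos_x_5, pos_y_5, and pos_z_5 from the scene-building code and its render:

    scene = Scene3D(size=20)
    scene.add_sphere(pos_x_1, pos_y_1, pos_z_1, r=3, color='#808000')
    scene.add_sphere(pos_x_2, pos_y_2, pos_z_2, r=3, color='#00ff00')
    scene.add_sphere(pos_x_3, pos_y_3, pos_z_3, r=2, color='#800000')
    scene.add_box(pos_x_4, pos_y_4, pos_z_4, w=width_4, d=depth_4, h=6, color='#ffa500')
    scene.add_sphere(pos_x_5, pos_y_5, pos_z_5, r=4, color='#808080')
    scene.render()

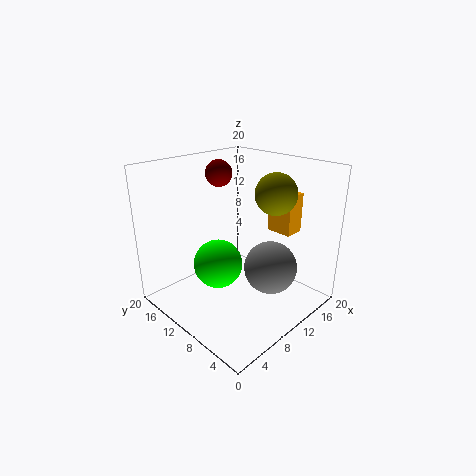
pos_x_1 = 15.5, pos_y_1 = 8, pos_z_1 = 15.5, pos_x_2 = 4.5, pos_y_2 = 8, pos_z_2 = 9, pos_x_3 = 12.5, pos_y_3 = 16.5, pos_z_3 = 17.5, pos_x_4 = 17, pos_y_4 = 6.5, pos_z_4 = 9, width_4 = 3, depth_4 = 4, pos_x_5 = 15, pos_y_5 = 8, pos_z_5 = 4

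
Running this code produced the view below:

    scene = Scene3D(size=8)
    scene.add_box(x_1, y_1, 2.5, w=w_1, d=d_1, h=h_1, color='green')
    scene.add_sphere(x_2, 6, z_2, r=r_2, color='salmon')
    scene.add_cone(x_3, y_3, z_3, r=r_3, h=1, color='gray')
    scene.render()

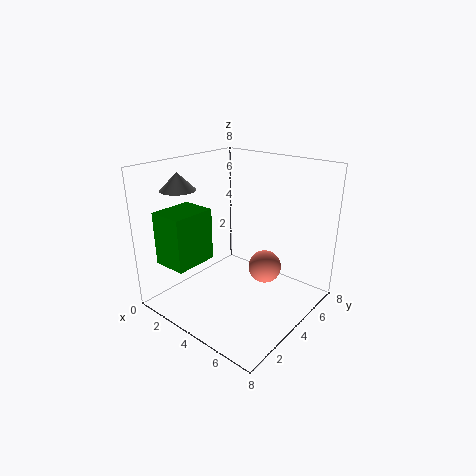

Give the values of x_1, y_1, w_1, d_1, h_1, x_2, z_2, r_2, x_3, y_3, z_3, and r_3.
x_1 = 0.5, y_1 = 1, w_1 = 2, d_1 = 2.5, h_1 = 3, x_2 = 4.5, z_2 = 1.5, r_2 = 1, x_3 = 1, y_3 = 2.5, z_3 = 6.5, r_3 = 1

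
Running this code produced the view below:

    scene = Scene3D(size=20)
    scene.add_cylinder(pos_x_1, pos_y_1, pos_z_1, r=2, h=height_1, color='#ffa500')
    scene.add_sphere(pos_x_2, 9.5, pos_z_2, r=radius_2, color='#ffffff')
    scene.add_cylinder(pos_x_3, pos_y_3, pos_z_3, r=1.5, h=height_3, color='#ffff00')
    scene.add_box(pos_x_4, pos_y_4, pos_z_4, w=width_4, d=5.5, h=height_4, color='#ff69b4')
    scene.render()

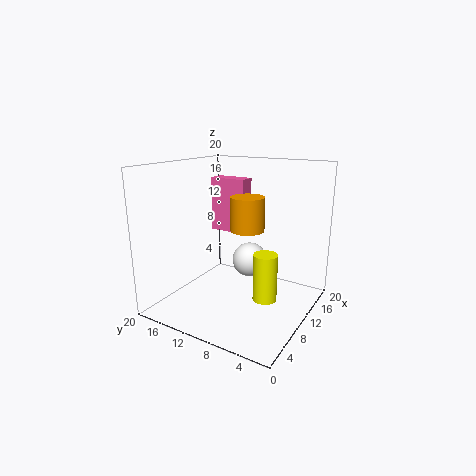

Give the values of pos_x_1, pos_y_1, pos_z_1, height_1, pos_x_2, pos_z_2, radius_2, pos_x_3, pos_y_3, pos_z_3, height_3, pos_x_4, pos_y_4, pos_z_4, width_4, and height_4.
pos_x_1 = 5.5, pos_y_1 = 6, pos_z_1 = 13, height_1 = 4, pos_x_2 = 12.5, pos_z_2 = 6, radius_2 = 2.5, pos_x_3 = 6.5, pos_y_3 = 4, pos_z_3 = 4, height_3 = 6, pos_x_4 = 13, pos_y_4 = 11, pos_z_4 = 9.5, width_4 = 2.5, height_4 = 8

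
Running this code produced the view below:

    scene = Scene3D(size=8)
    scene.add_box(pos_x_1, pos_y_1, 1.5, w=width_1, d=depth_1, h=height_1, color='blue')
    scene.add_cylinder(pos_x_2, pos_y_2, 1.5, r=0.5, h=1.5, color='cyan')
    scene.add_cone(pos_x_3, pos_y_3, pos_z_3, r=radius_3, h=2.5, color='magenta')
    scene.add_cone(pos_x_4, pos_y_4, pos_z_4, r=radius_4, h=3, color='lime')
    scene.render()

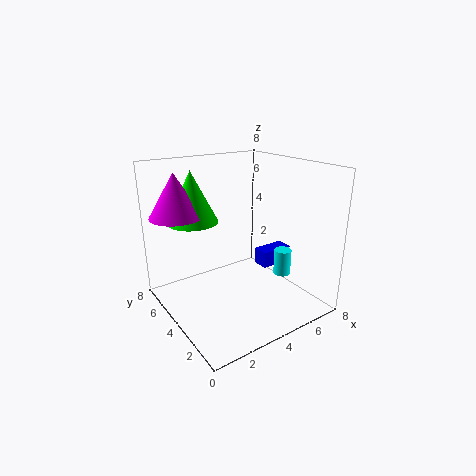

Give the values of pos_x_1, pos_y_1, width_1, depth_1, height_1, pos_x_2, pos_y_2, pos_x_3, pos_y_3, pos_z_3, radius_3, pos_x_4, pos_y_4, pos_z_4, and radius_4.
pos_x_1 = 6
pos_y_1 = 4
width_1 = 2
depth_1 = 1
height_1 = 1
pos_x_2 = 6.5
pos_y_2 = 3
pos_x_3 = 1.5
pos_y_3 = 6.5
pos_z_3 = 5
radius_3 = 1.5
pos_x_4 = 2.5
pos_y_4 = 6.5
pos_z_4 = 4.5
radius_4 = 1.5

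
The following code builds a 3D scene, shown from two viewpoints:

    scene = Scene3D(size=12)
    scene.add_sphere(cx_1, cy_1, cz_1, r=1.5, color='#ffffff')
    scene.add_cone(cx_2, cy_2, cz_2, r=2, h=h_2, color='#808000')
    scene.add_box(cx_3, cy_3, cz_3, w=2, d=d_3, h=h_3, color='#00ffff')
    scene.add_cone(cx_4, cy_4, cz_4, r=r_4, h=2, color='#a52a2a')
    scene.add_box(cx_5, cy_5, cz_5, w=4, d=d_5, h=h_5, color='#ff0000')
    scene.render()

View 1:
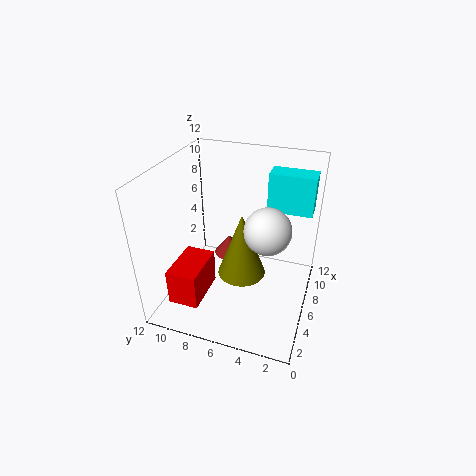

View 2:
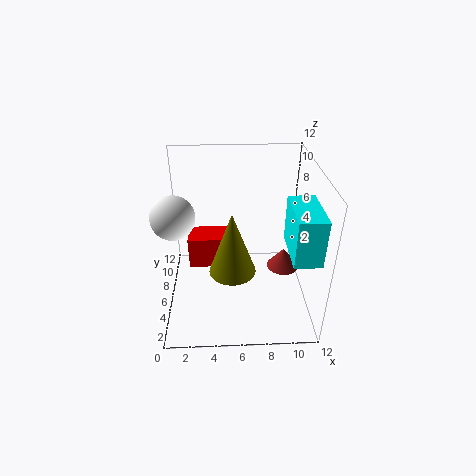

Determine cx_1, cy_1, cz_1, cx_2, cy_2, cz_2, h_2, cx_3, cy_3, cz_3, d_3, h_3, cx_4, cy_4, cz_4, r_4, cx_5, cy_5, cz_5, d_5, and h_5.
cx_1 = 1.5
cy_1 = 2.5
cz_1 = 10
cx_2 = 5.5
cy_2 = 5.5
cz_2 = 3
h_2 = 5.5
cx_3 = 9.5
cy_3 = 0.5
cz_3 = 7
d_3 = 4
h_3 = 3.5
cx_4 = 10.5
cy_4 = 8.5
cz_4 = 1
r_4 = 1.5
cx_5 = 1.5
cy_5 = 8
cz_5 = 1.5
d_5 = 2.5
h_5 = 3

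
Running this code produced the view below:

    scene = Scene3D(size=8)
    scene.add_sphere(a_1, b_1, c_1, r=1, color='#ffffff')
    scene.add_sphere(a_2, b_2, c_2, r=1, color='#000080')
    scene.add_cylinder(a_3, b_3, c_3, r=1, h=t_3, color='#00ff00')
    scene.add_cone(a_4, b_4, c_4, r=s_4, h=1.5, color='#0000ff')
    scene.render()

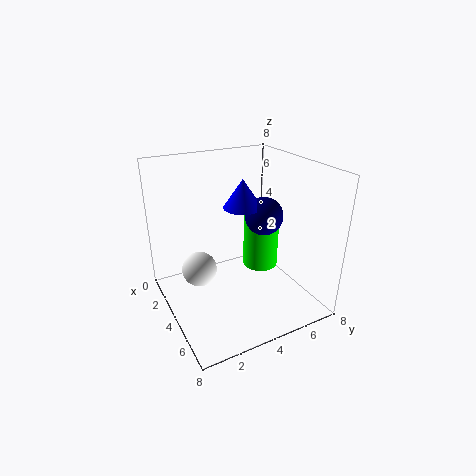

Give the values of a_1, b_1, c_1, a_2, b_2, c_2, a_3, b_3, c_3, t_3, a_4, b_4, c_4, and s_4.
a_1 = 3; b_1 = 2; c_1 = 2; a_2 = 5; b_2 = 5; c_2 = 5.5; a_3 = 4; b_3 = 5.5; c_3 = 2; t_3 = 3.5; a_4 = 4.5; b_4 = 4; c_4 = 6; s_4 = 1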